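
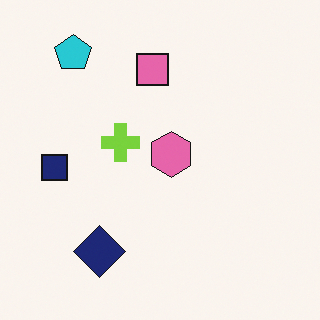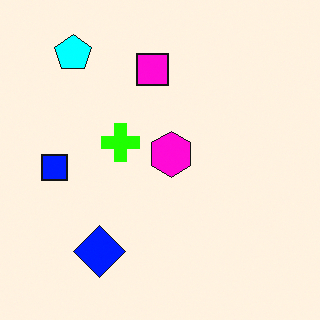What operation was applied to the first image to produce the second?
It was made much more vivid (saturation change).

All colors are more vivid — a global saturation change.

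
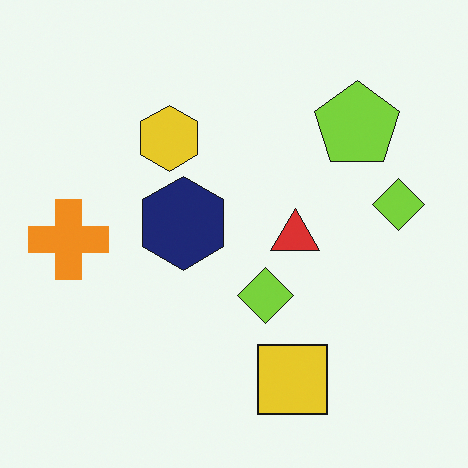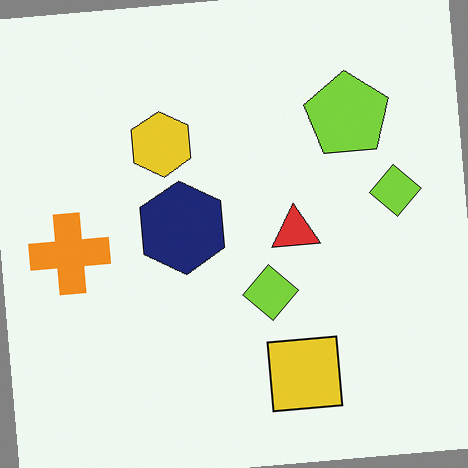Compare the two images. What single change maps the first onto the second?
The transformation is: rotated counter-clockwise by a small amount.

Every shape is tilted by the same angle and the image corners show triangular fill wedges — a whole-image rotation by a non-right angle.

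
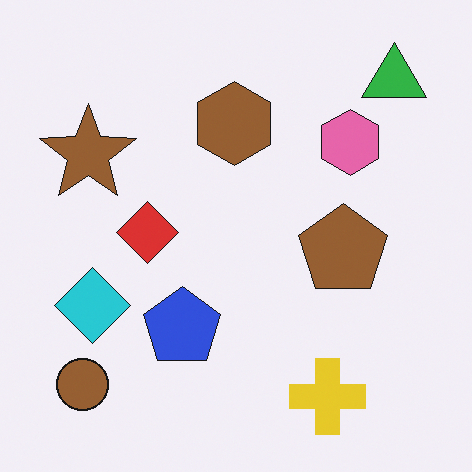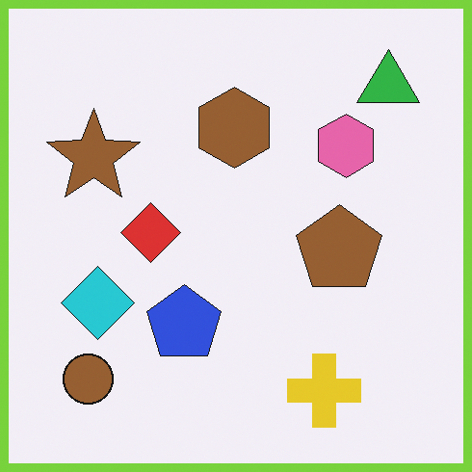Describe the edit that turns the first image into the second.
It was framed with a lime border.

A solid lime frame runs around the edge of the second image, with the content slightly shrunk inside it.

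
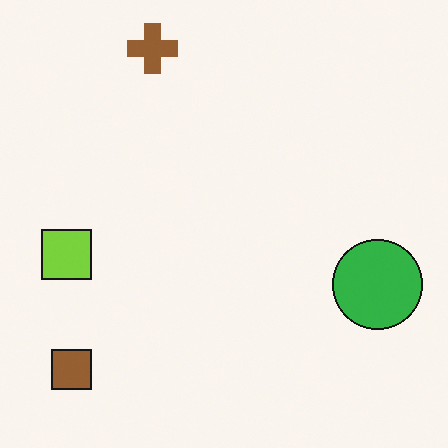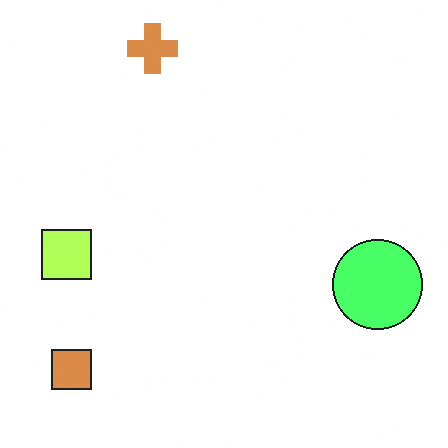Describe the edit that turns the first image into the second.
The image was substantially brightened.

Every pixel — background and shapes alike — is uniformly brightened.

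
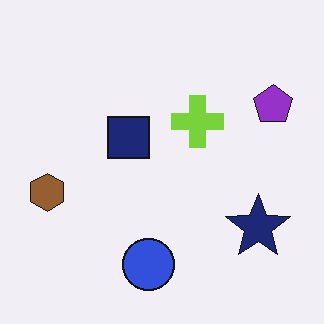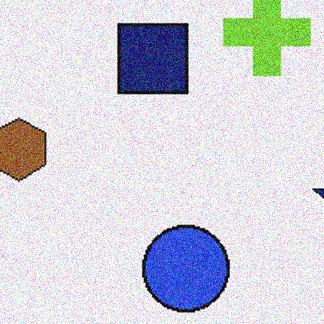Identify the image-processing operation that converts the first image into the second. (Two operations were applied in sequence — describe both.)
Cropped tightly and scaled back up, then degraded with visible gaussian noise.

The visible shapes are larger and the field of view is narrower; shapes near the original edges may be partly or wholly outside the frame — a crop-and-rescale. Random speckle covers the whole image, including the flat background.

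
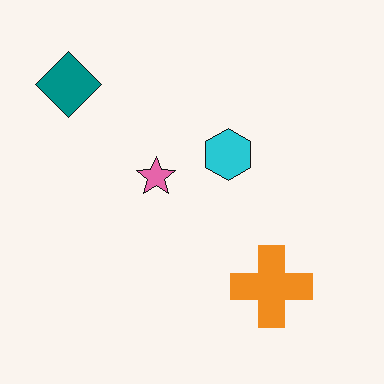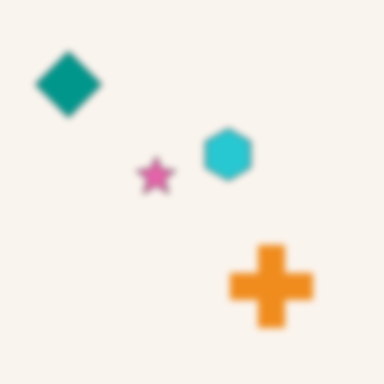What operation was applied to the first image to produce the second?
The second image is the first moderately blurred.

Shape edges and outlines are uniformly softened across the whole image.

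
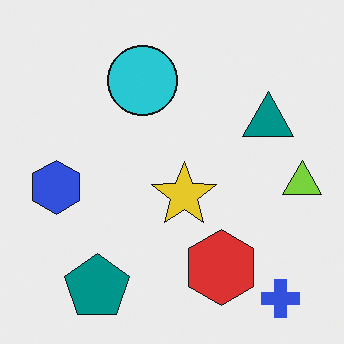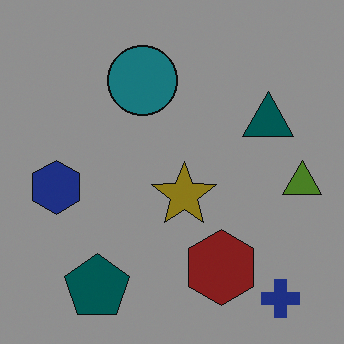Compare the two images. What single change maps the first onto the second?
The image was darkened a lot.

Every pixel — background and shapes alike — is uniformly darkened.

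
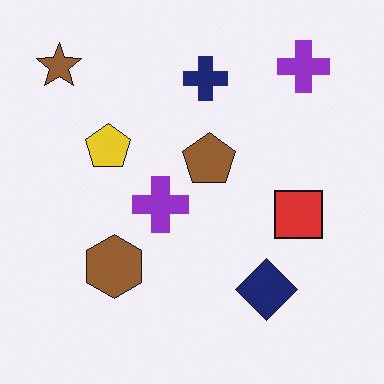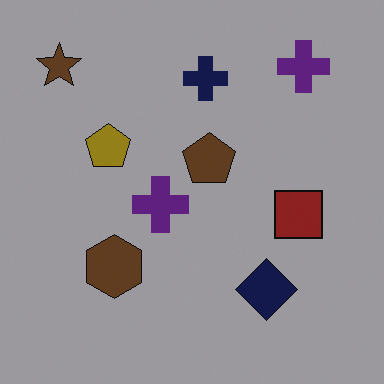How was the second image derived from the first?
The image was substantially darkened.

Every pixel — background and shapes alike — is uniformly darkened.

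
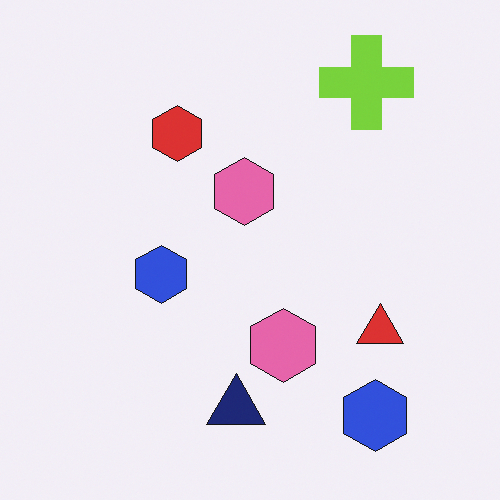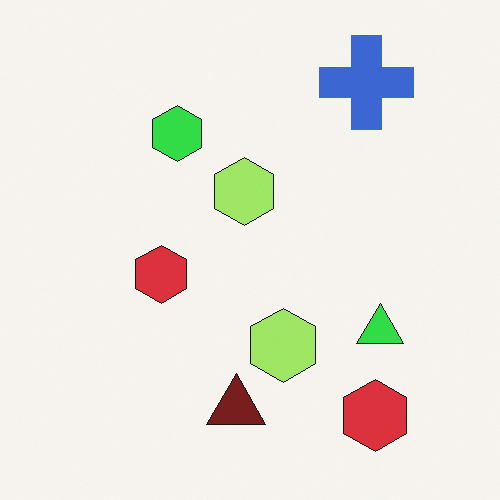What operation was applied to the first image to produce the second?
It was hue-shifted through roughly a third of the color wheel.

Every shape's color has rotated by the same amount around the hue wheel — a uniform hue shift.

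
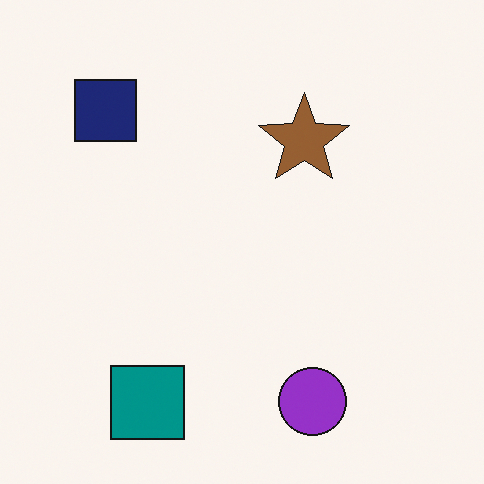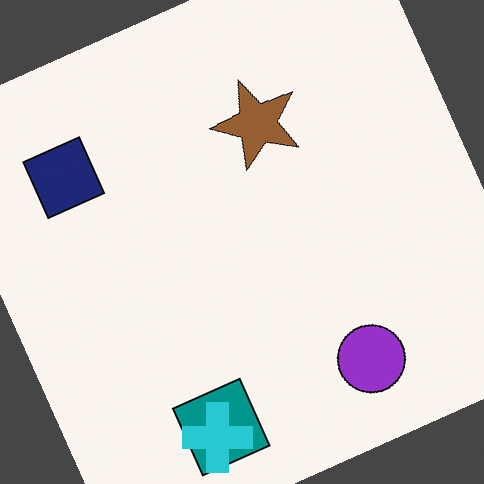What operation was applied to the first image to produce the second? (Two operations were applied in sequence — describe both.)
Rotated counter-clockwise by a clearly visible amount, then overlaid with an additional cyan cross.

Every shape is tilted by the same angle and the image corners show triangular fill wedges — a whole-image rotation by a non-right angle. A cyan cross appears in the second image that is absent from the first.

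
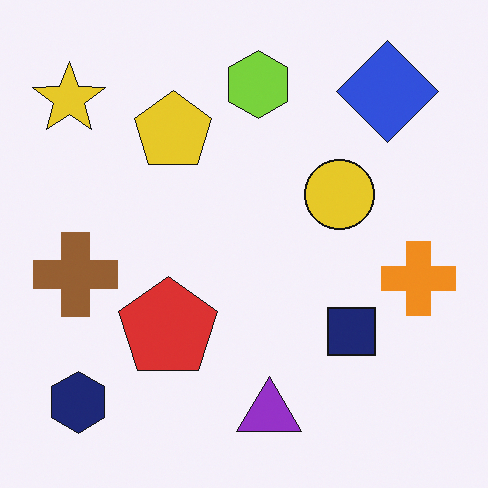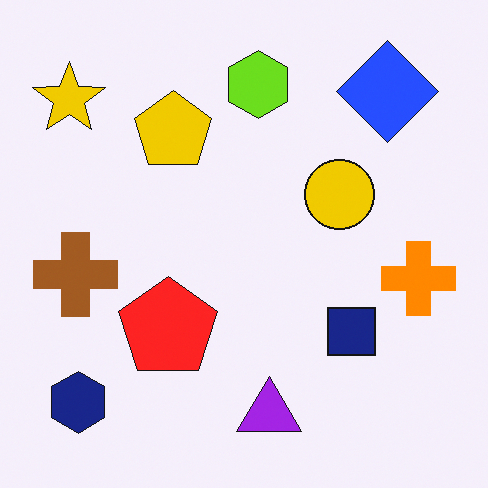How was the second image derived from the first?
The second image is the first slightly oversaturated.

All colors are more vivid — a global saturation change.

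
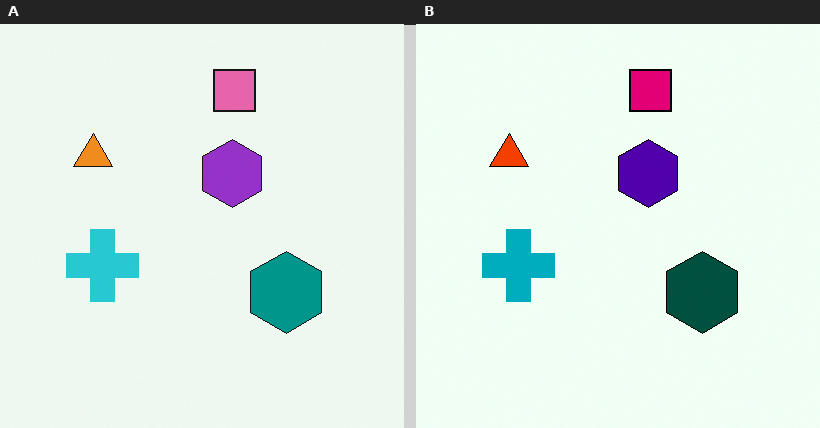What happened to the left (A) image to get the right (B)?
It was boosted in contrast.

Tones are pushed away from mid-grey across the whole image — a global contrast change.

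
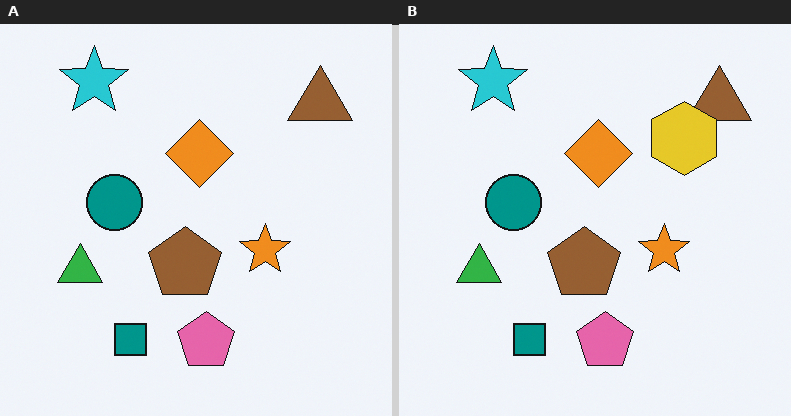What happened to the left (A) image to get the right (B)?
This is the original image overlaid with an additional yellow hexagon.

A yellow hexagon appears in the right (B) image that is absent from the left (A).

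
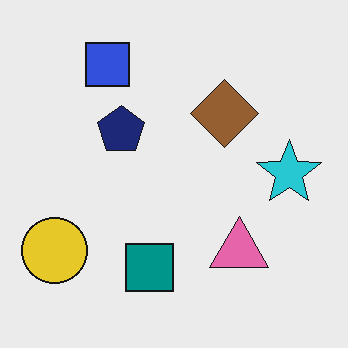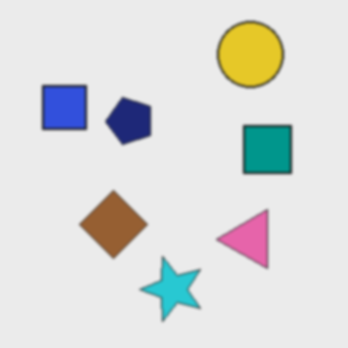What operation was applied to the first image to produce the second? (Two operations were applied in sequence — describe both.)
It was lightly blurred, then transposed (reflected across the top-left ↔ bottom-right diagonal).

Shape edges and outlines are uniformly softened across the whole image. Shapes have swapped their row and column positions — what was in the top-right is now in the bottom-left — a diagonal reflection.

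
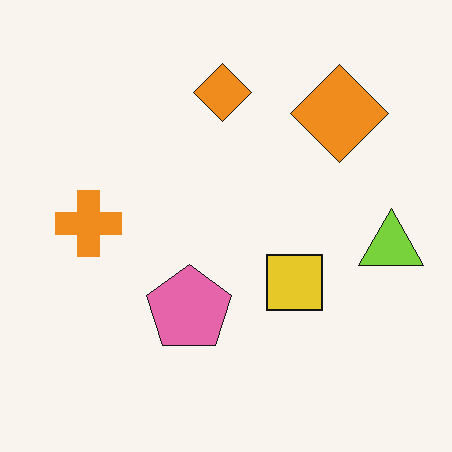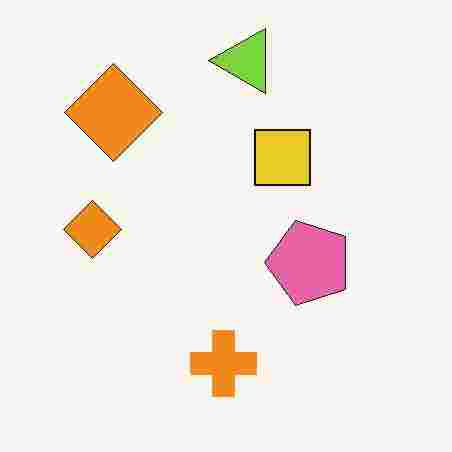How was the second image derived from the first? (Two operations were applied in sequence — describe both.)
It was rotated 90° counter-clockwise, then degraded with heavy JPEG compression.

The lime triangle sits in the right of the first image and the top of the second — consistent with a whole-image 90° counter-clockwise rotation. Blocky 8×8 compression artifacts appear around shape edges and the flat background shows ringing — characteristic JPEG degradation.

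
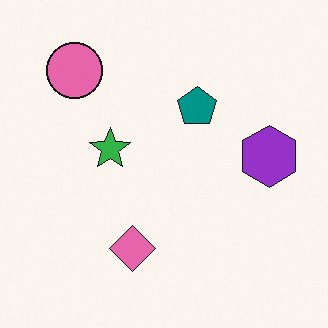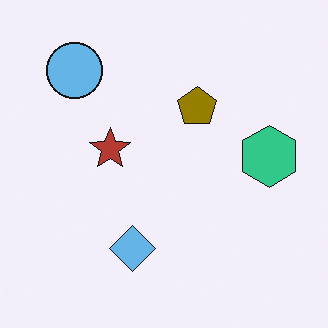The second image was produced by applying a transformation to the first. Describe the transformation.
Hue-shifted through roughly half the color wheel.

Every shape's color has rotated by the same amount around the hue wheel — a uniform hue shift.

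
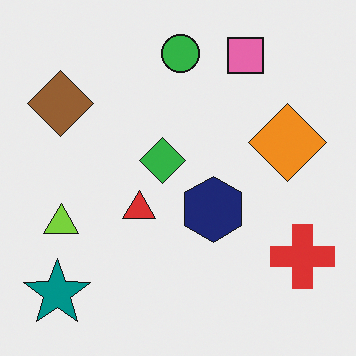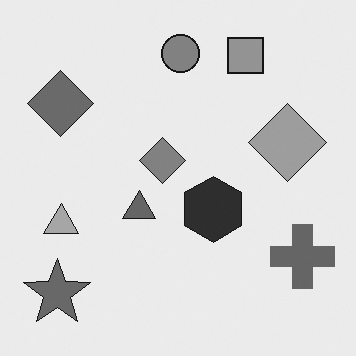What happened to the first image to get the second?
Converted to grayscale.

All color is removed — every shape is now a shade of grey.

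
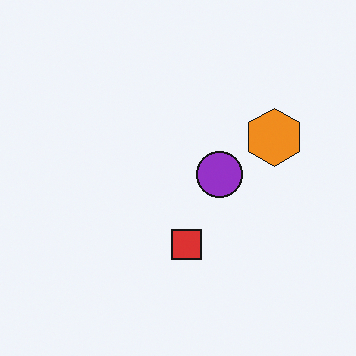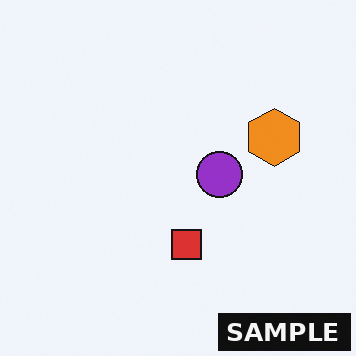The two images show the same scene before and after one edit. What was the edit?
This is the original image watermarked with the text "SAMPLE" in the lower-right corner.

A dark label reading "SAMPLE" appears in the lower-right corner.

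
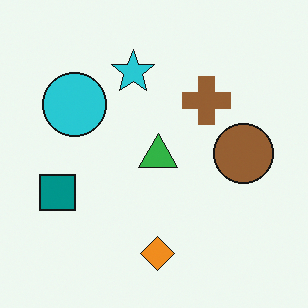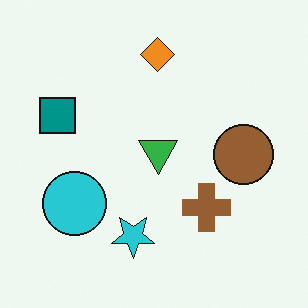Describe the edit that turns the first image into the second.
The transformation is: flipped vertically (top ↔ bottom).

The orange diamond is in the bottom of the first image and the top of the second — shapes on opposite sides of the horizontal midline have swapped in a mirror flip.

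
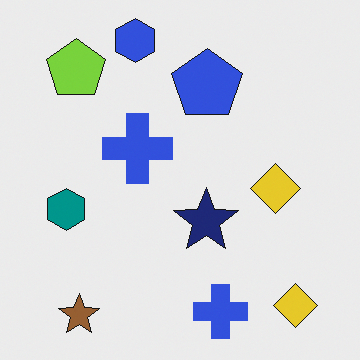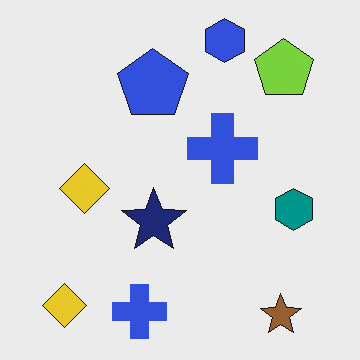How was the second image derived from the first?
The image was flipped horizontally (left ↔ right).

The teal hexagon is in the left of the first image and the right of the second — shapes on opposite sides of the vertical midline have swapped in a mirror flip.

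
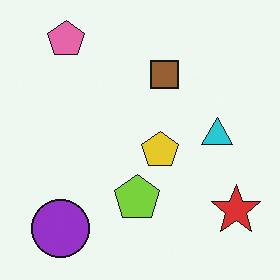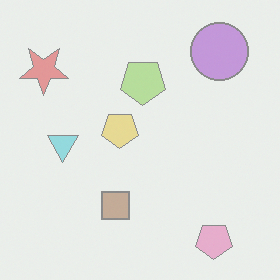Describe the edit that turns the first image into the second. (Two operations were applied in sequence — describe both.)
This is the original image rotated 180°, then given much lower contrast.

The pink pentagon sits in the top-left of the first image and the bottom-right of the second — consistent with a whole-image 180° rotation. Tones are pushed toward mid-grey across the whole image — a global contrast change.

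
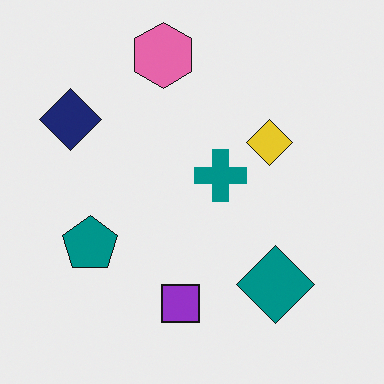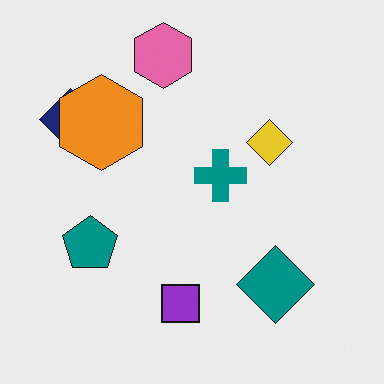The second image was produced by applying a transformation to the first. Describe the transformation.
The image was overlaid with an additional orange hexagon.

An orange hexagon appears in the second image that is absent from the first.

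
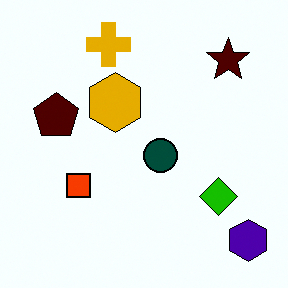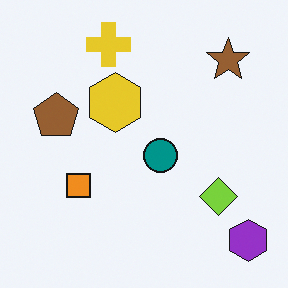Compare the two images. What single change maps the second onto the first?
The transformation is: boosted in contrast.

Tones are pushed away from mid-grey across the whole image — a global contrast change.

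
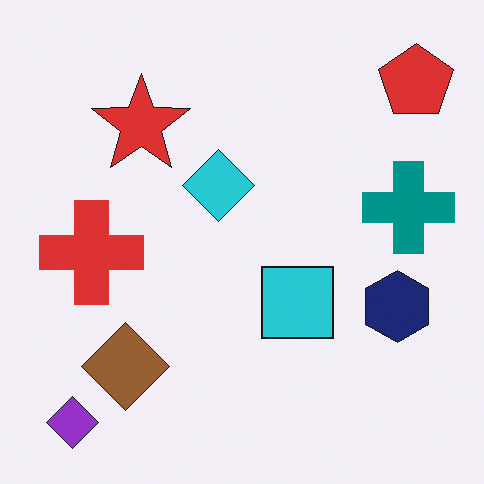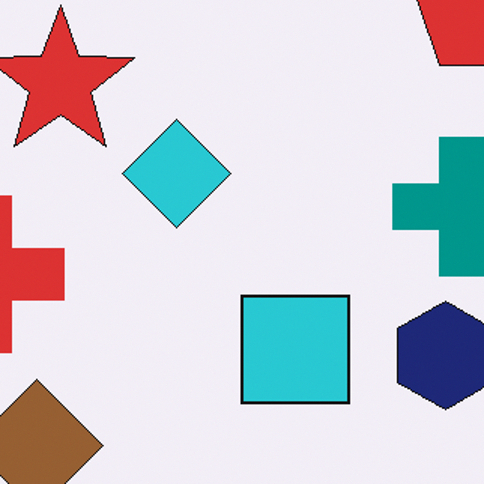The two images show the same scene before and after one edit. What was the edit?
Cropped slightly and scaled back up.

The visible shapes are larger and the field of view is narrower; shapes near the original edges may be partly or wholly outside the frame — a crop-and-rescale.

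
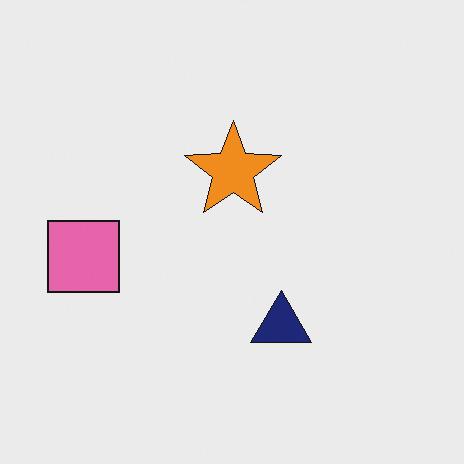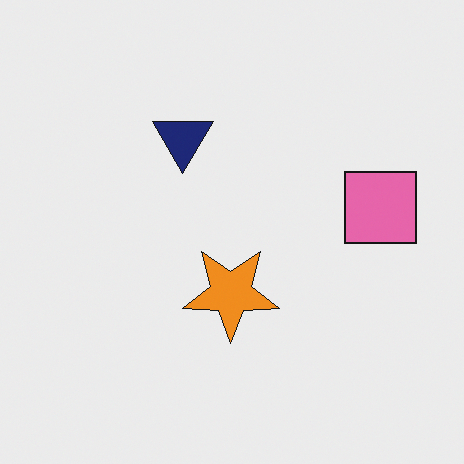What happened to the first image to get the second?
This is the original image rotated 180°.

The pink square sits in the left of the first image and the right of the second — consistent with a whole-image 180° rotation.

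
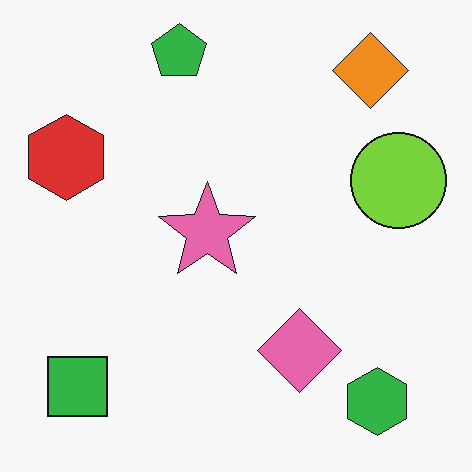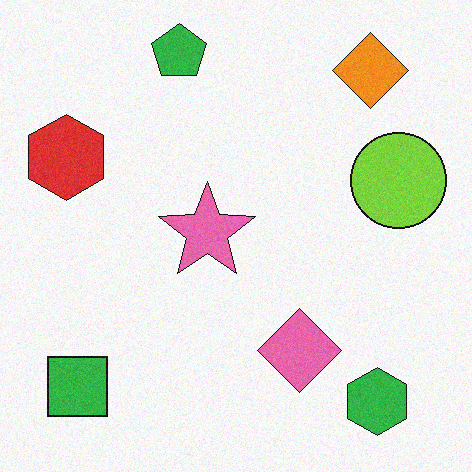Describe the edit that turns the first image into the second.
This is the original image degraded with light additive noise.

Random speckle covers the whole image, including the flat background.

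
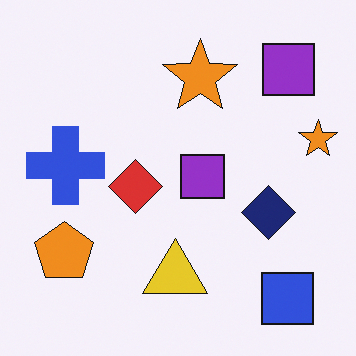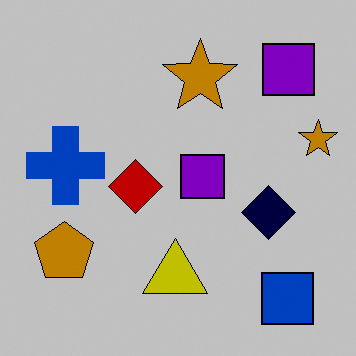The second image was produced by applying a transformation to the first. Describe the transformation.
This is the original image aggressively posterized.

Each flat color has snapped to a coarser quantized level — most visibly, the near-white background has dropped to a flat grey.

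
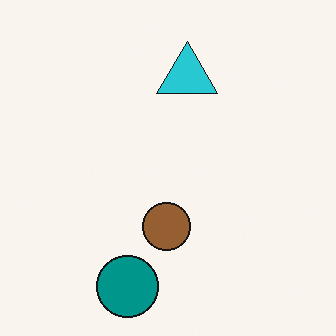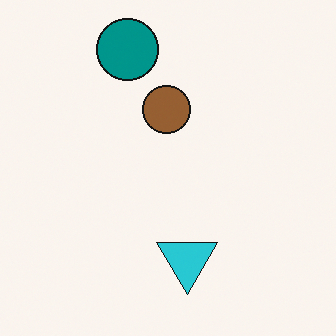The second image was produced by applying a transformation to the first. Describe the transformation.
The image was flipped vertically (top ↔ bottom).

The teal circle is in the bottom of the first image and the top of the second — shapes on opposite sides of the horizontal midline have swapped in a mirror flip.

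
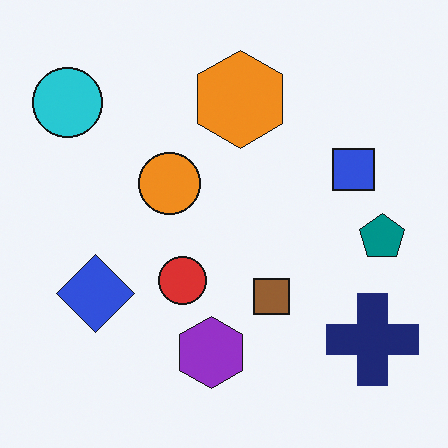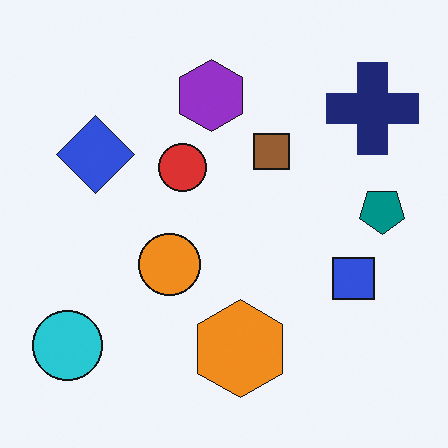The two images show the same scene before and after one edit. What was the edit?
This is the original image flipped vertically (top ↔ bottom).

The purple hexagon is in the bottom of the first image and the top of the second — shapes on opposite sides of the horizontal midline have swapped in a mirror flip.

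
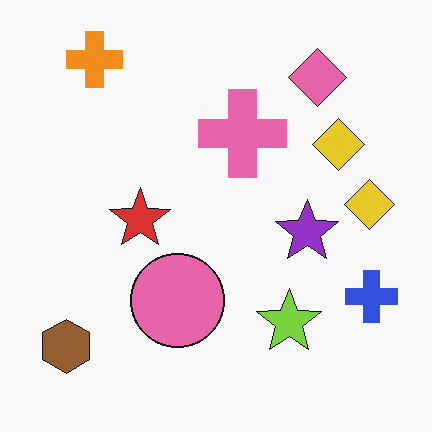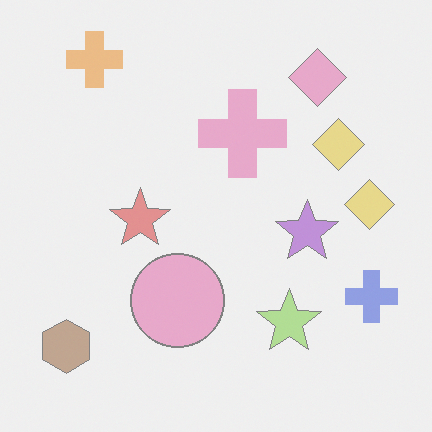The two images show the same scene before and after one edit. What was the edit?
The second image is the first washed out (contrast reduced).

Tones are pushed toward mid-grey across the whole image — a global contrast change.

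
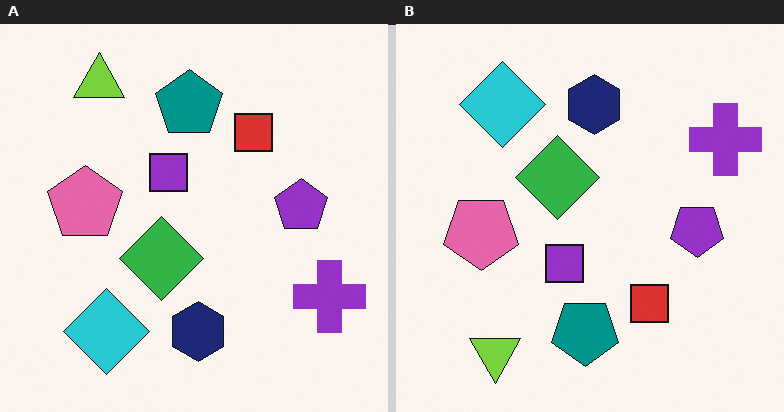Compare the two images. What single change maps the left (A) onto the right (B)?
Flipped vertically (top ↔ bottom).

The lime triangle is in the top-left of the left (A) image and the bottom-left of the right (B) — shapes on opposite sides of the horizontal midline have swapped in a mirror flip.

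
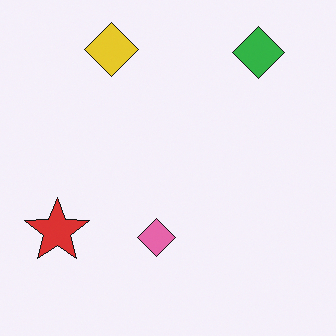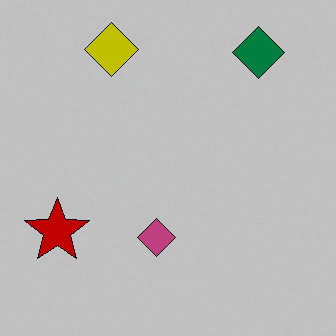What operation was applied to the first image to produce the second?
The image was aggressively posterized.

Each flat color has snapped to a coarser quantized level — most visibly, the near-white background has dropped to a flat grey.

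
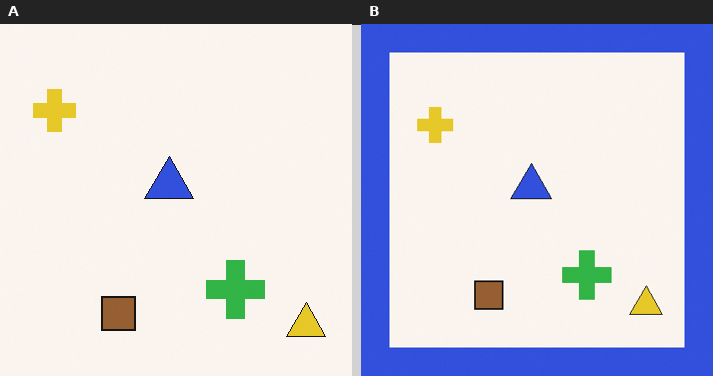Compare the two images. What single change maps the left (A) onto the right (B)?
The right (B) image is the left (A) framed with a blue border.

A solid blue frame runs around the edge of the right (B) image, with the content slightly shrunk inside it.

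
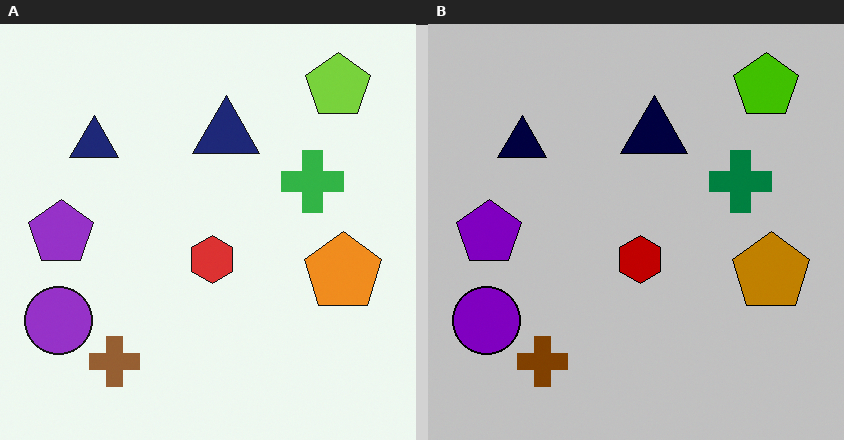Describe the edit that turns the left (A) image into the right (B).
This is the original image aggressively posterized.

Each flat color has snapped to a coarser quantized level — most visibly, the near-white background has dropped to a flat grey.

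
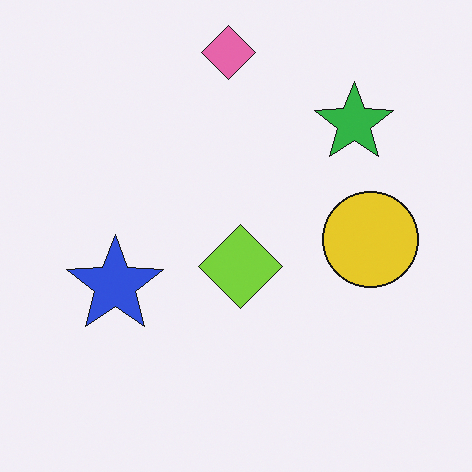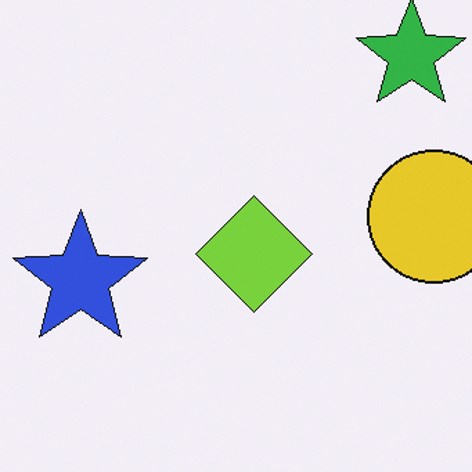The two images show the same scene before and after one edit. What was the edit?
The image was cropped to a modestly smaller region and rescaled.

The visible shapes are larger and the field of view is narrower; shapes near the original edges may be partly or wholly outside the frame — a crop-and-rescale.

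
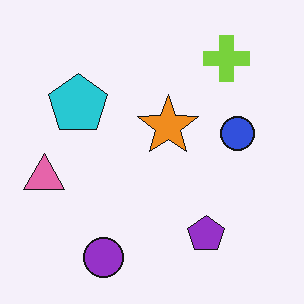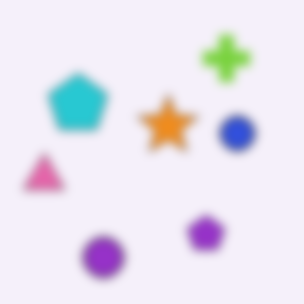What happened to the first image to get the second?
The second image is the first strongly gaussian-blurred.

Shape edges and outlines are uniformly softened across the whole image.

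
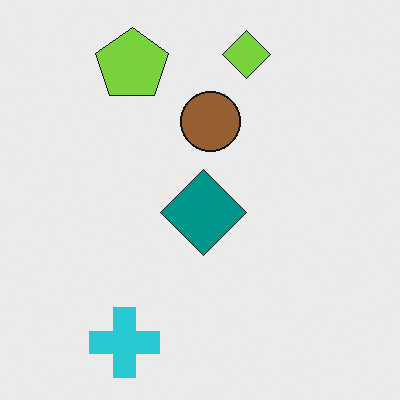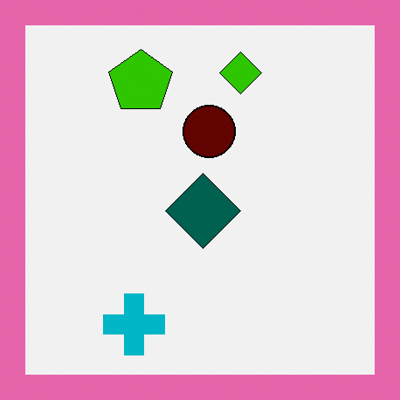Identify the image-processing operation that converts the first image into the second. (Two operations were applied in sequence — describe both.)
The second image is the first boosted in contrast, then framed with a pink border.

Tones are pushed away from mid-grey across the whole image — a global contrast change. A solid pink frame runs around the edge of the second image, with the content slightly shrunk inside it.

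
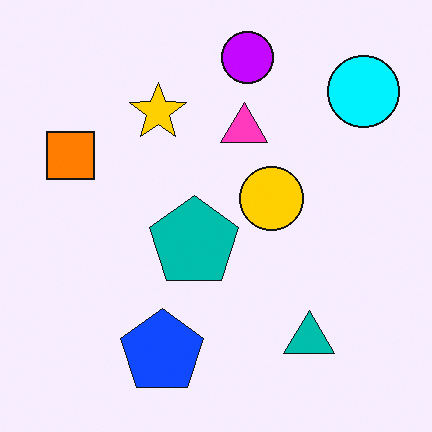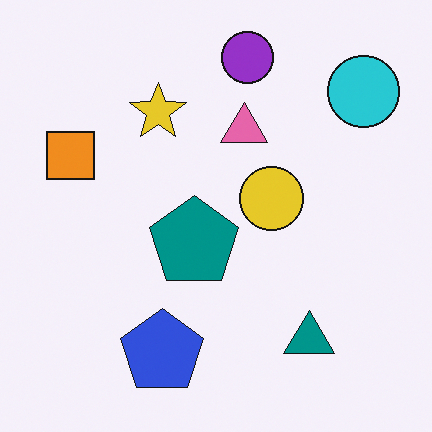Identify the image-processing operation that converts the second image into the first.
It was made much more vivid (saturation change).

All colors are more vivid — a global saturation change.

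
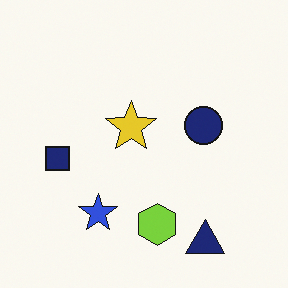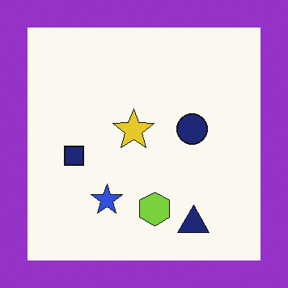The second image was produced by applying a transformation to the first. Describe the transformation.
This is the original image framed with a purple border.

A solid purple frame runs around the edge of the second image, with the content slightly shrunk inside it.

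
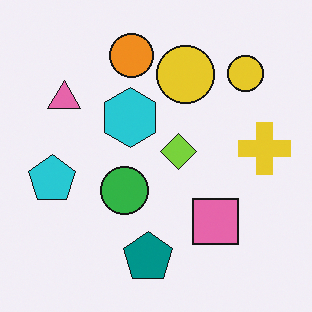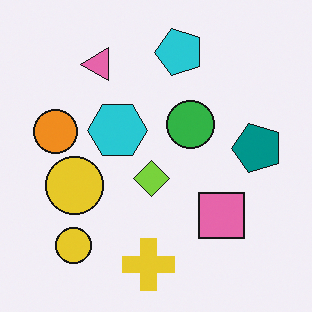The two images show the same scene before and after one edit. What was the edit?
The image was transposed (reflected across the top-left ↔ bottom-right diagonal).

Shapes have swapped their row and column positions — what was in the top-right is now in the bottom-left — a diagonal reflection.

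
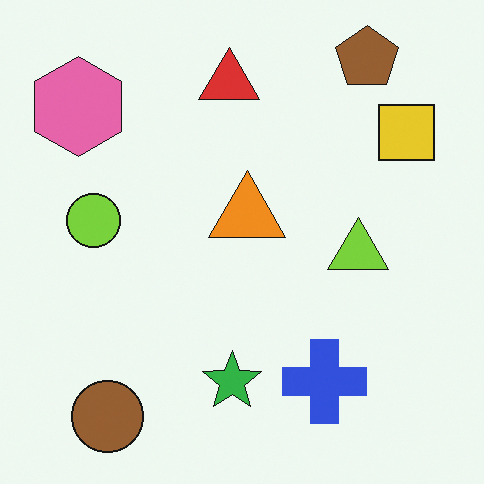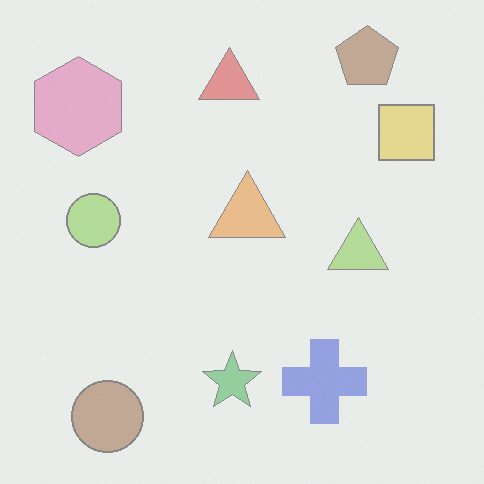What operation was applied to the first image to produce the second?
This is the original image washed out (contrast reduced).

Tones are pushed toward mid-grey across the whole image — a global contrast change.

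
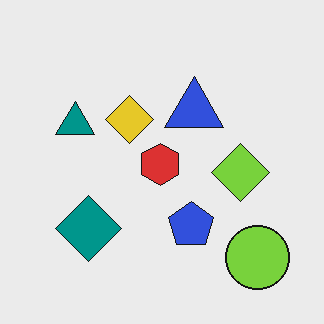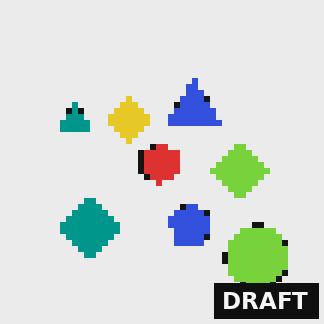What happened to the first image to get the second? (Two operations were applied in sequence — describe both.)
This is the original image pixelated into visible square blocks, then watermarked with the text "DRAFT" in the lower-right corner.

Shapes are reduced to large square blocks; fine edges and outlines are lost — a downscale-then-upscale (mosaic) effect. A dark label reading "DRAFT" appears in the lower-right corner.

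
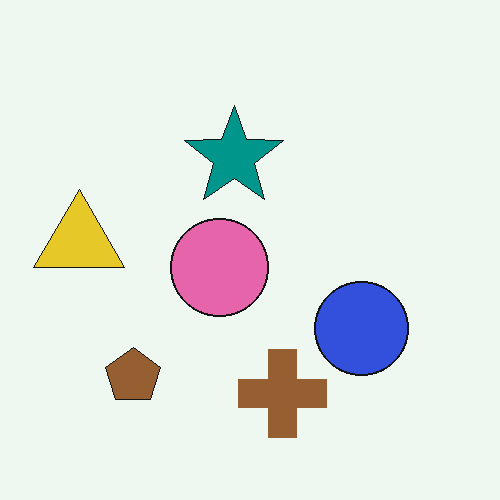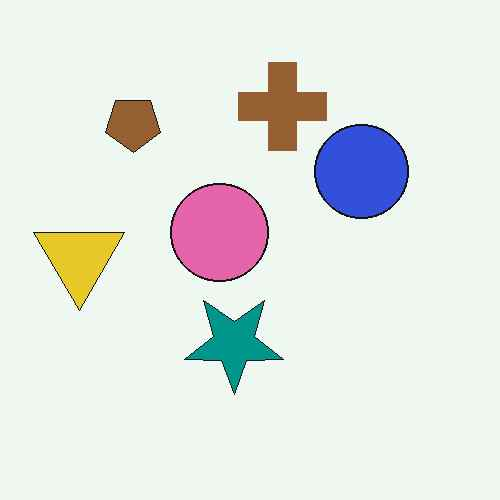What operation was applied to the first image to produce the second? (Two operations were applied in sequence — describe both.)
It was flipped vertically (top ↔ bottom), then given moderate JPEG compression.

The brown cross is in the bottom of the first image and the top of the second — shapes on opposite sides of the horizontal midline have swapped in a mirror flip. Blocky 8×8 compression artifacts appear around shape edges and the flat background shows ringing — characteristic JPEG degradation.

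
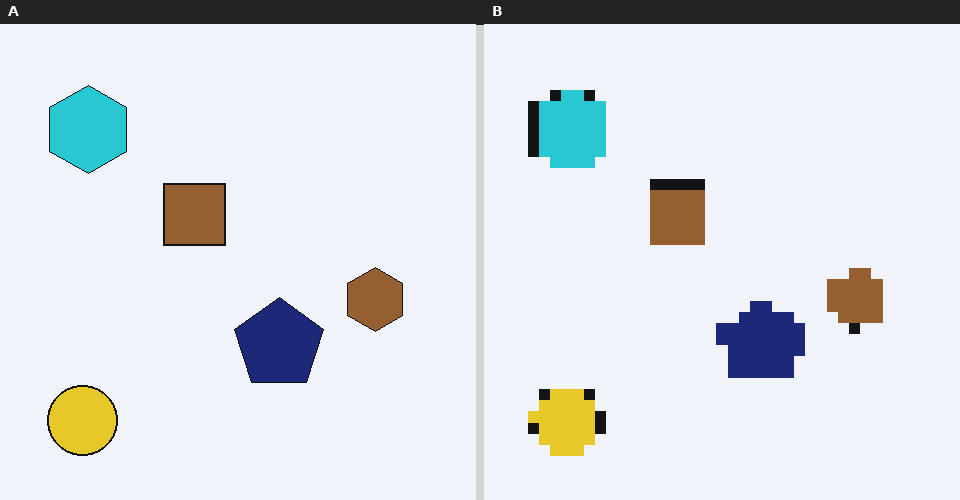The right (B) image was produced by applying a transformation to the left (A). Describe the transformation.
The transformation is: heavily pixelated into large blocks.

Shapes are reduced to large square blocks; fine edges and outlines are lost — a downscale-then-upscale (mosaic) effect.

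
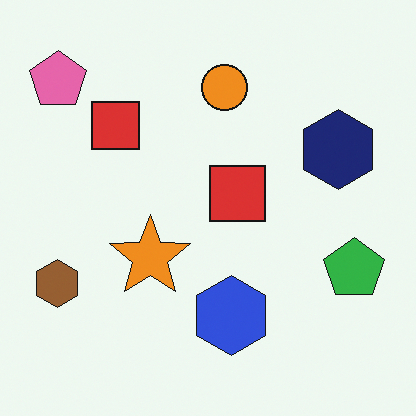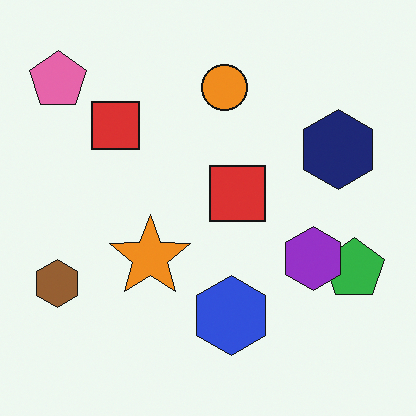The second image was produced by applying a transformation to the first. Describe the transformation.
This is the original image overlaid with an additional purple hexagon.

A purple hexagon appears in the second image that is absent from the first.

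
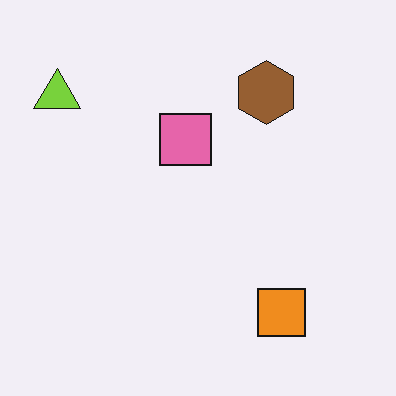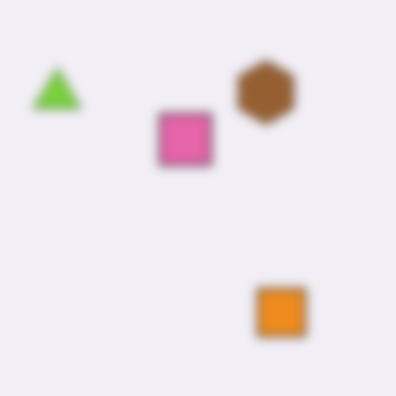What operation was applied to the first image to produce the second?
The second image is the first heavily blurred.

Shape edges and outlines are uniformly softened across the whole image.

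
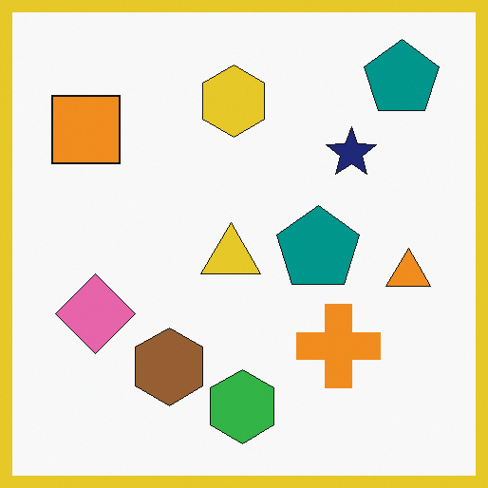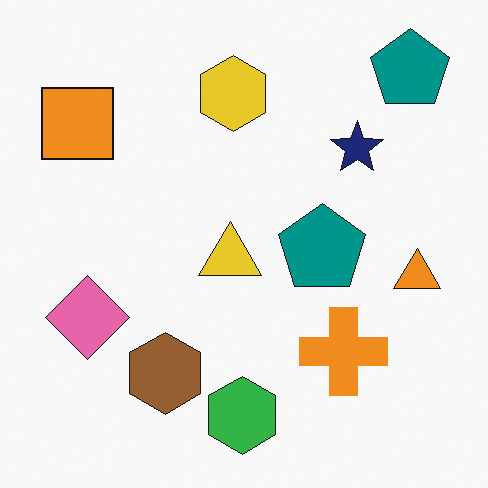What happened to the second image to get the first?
This is the original image framed with a yellow border.

A solid yellow frame runs around the edge of the first image, with the content slightly shrunk inside it.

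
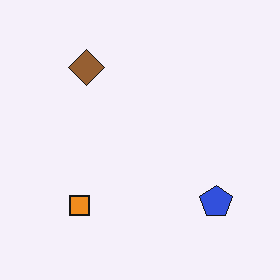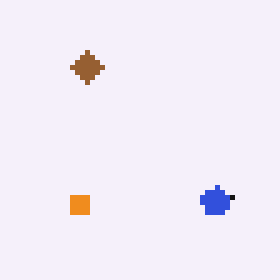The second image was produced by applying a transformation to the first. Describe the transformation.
It was mildly pixelated.

Shapes are reduced to large square blocks; fine edges and outlines are lost — a downscale-then-upscale (mosaic) effect.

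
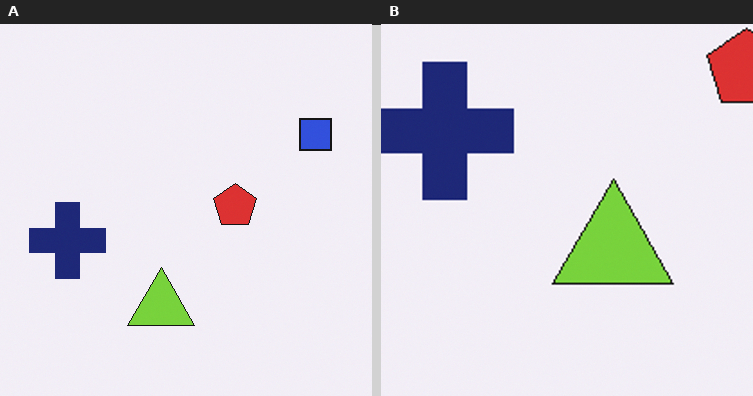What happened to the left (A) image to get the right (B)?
The transformation is: cropped tightly and scaled back up.

The visible shapes are larger and the field of view is narrower; shapes near the original edges may be partly or wholly outside the frame — a crop-and-rescale.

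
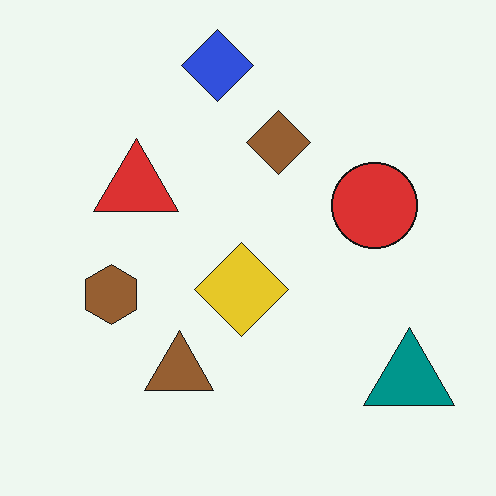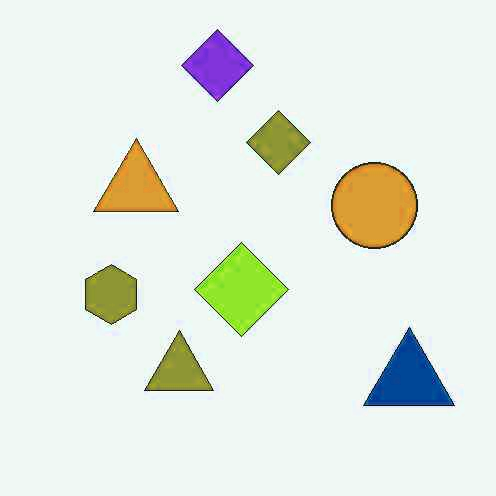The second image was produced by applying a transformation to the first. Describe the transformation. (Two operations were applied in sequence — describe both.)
This is the original image JPEG-compressed with visible artifacts, then hue-shifted by a small amount.

Blocky 8×8 compression artifacts appear around shape edges and the flat background shows ringing — characteristic JPEG degradation. Every shape's color has rotated by the same amount around the hue wheel — a uniform hue shift.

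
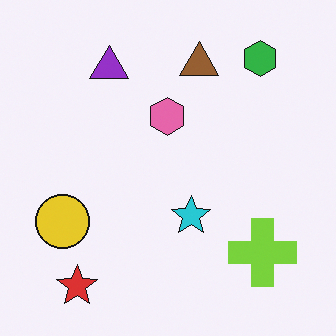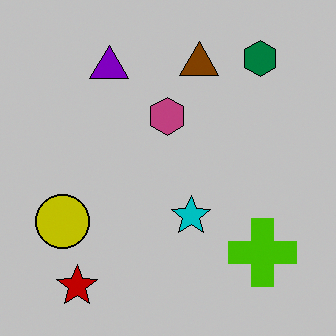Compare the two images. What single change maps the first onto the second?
The transformation is: aggressively posterized.

Each flat color has snapped to a coarser quantized level — most visibly, the near-white background has dropped to a flat grey.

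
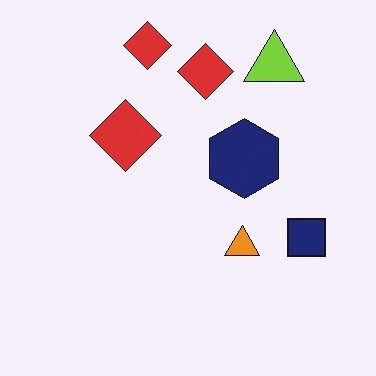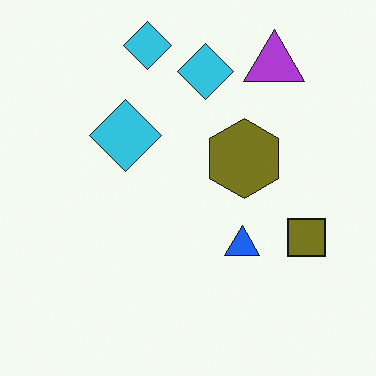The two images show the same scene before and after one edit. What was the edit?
Hue-shifted by a large amount.

Every shape's color has rotated by the same amount around the hue wheel — a uniform hue shift.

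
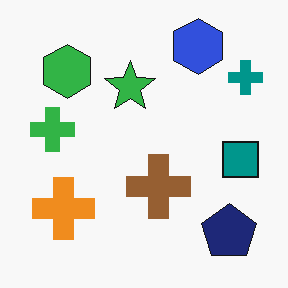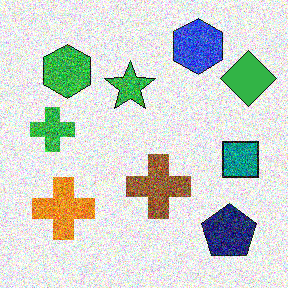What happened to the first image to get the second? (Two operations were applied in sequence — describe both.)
The second image is the first degraded with a thick layer of grain, then overlaid with an additional green diamond.

Random speckle covers the whole image, including the flat background. A green diamond appears in the second image that is absent from the first.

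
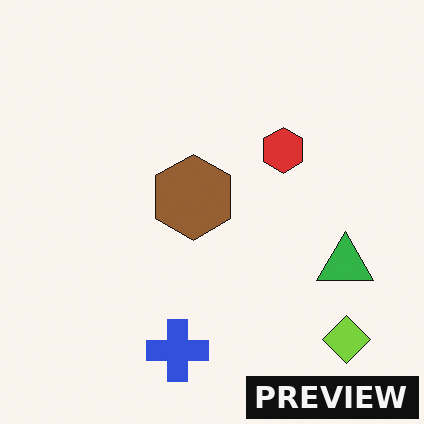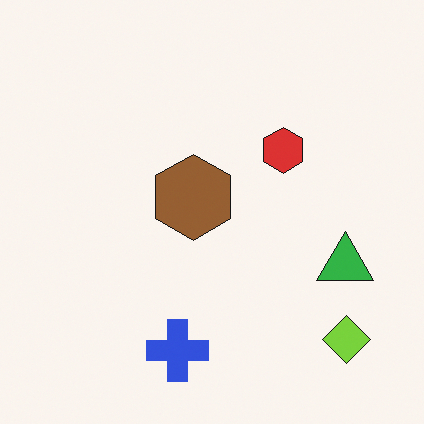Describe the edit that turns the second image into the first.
The first image is the second watermarked with the text "PREVIEW" in the lower-right corner.

A dark label reading "PREVIEW" appears in the lower-right corner.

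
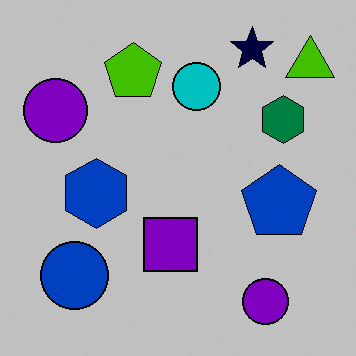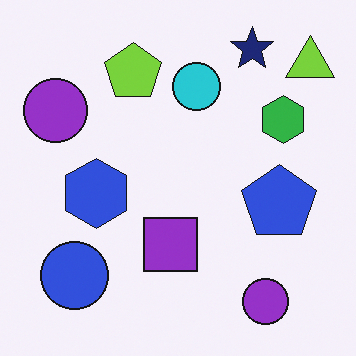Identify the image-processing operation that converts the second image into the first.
Heavily posterized to just a handful of flat colors.

Each flat color has snapped to a coarser quantized level — most visibly, the near-white background has dropped to a flat grey.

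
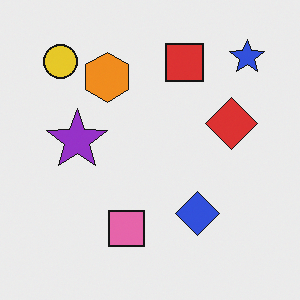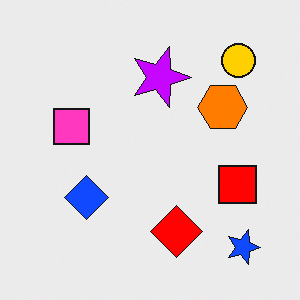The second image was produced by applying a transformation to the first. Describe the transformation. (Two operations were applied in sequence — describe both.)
It was rotated 90° clockwise, then heavily oversaturated.

The blue star sits in the top-right of the first image and the bottom-right of the second — consistent with a whole-image 90° clockwise rotation. All colors are more vivid — a global saturation change.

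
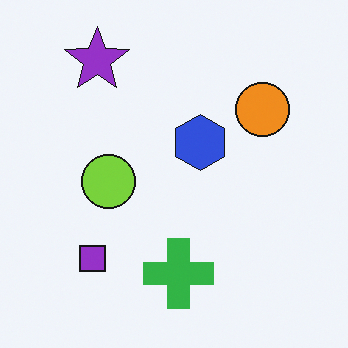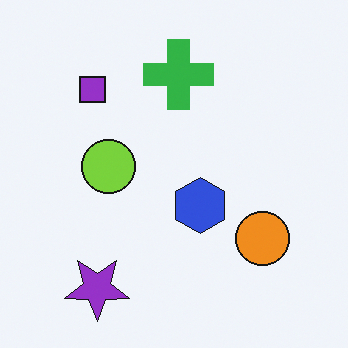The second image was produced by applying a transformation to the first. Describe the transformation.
This is the original image flipped vertically (top ↔ bottom).

The purple star is in the top-left of the first image and the bottom-left of the second — shapes on opposite sides of the horizontal midline have swapped in a mirror flip.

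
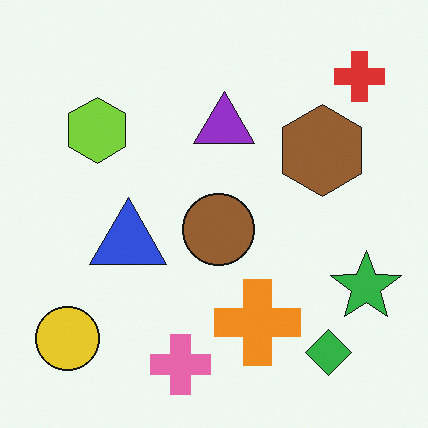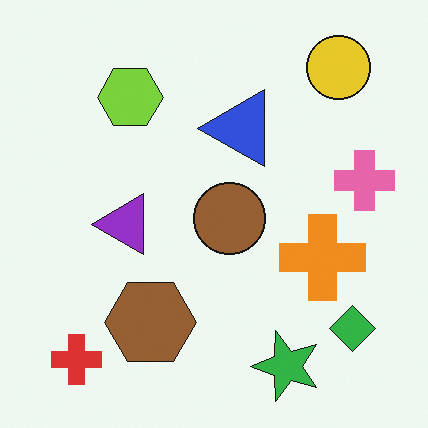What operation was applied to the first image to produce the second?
It was transposed (reflected across the top-left ↔ bottom-right diagonal).

Shapes have swapped their row and column positions — what was in the top-right is now in the bottom-left — a diagonal reflection.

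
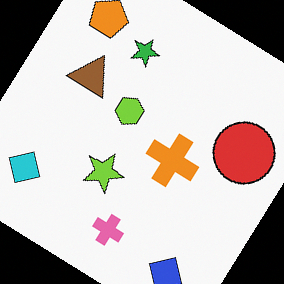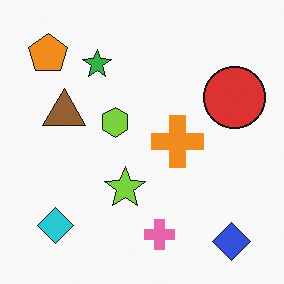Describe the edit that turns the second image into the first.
It was rotated clockwise by a large amount — several tens of degrees.

Every shape is tilted by the same angle and the image corners show triangular fill wedges — a whole-image rotation by a non-right angle.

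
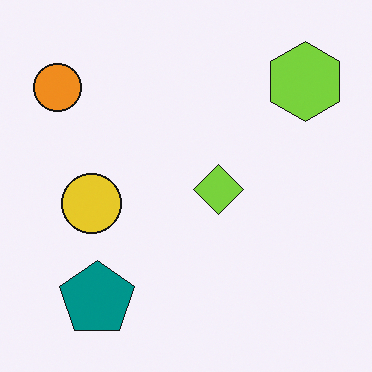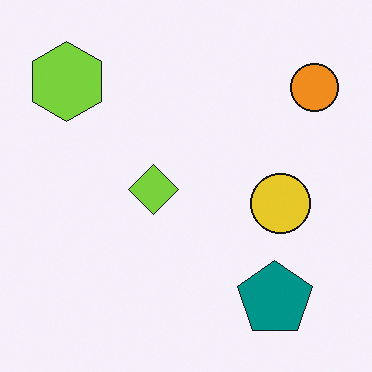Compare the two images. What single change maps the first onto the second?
Flipped horizontally (left ↔ right).

The orange circle is in the top-left of the first image and the top-right of the second — shapes on opposite sides of the vertical midline have swapped in a mirror flip.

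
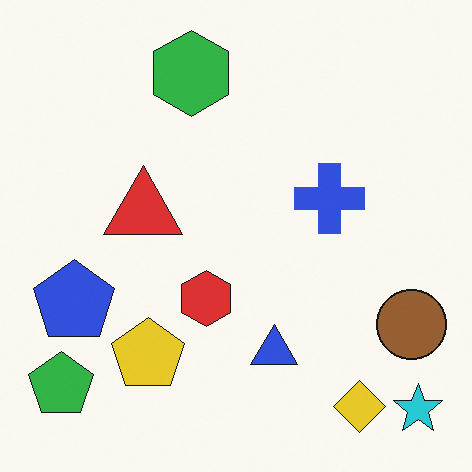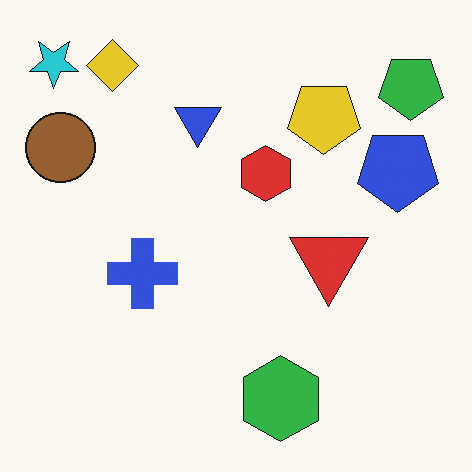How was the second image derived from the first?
The transformation is: rotated 180°.

The cyan star sits in the bottom-right of the first image and the top-left of the second — consistent with a whole-image 180° rotation.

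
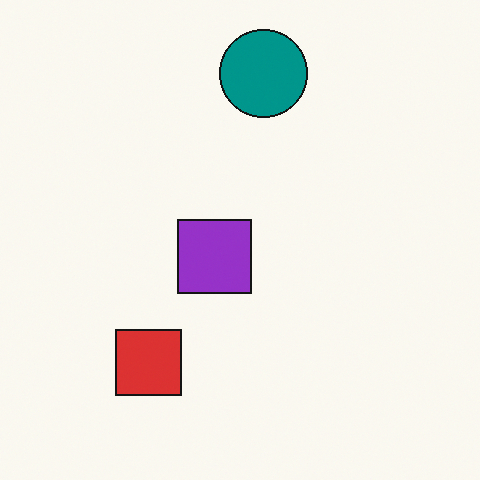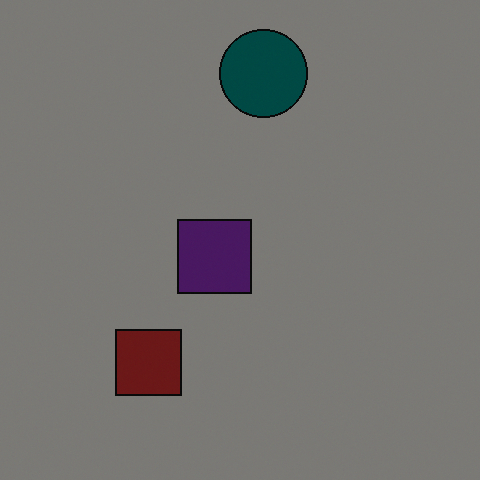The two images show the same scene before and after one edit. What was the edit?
The image was substantially darkened.

Every pixel — background and shapes alike — is uniformly darkened.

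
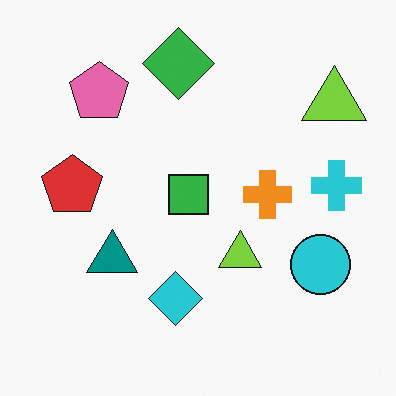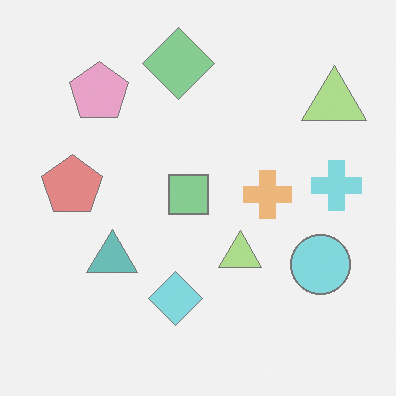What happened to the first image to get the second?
Given much lower contrast.

Tones are pushed toward mid-grey across the whole image — a global contrast change.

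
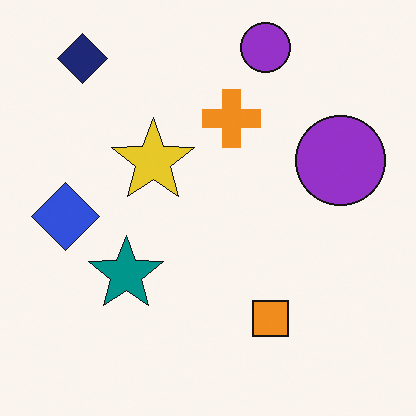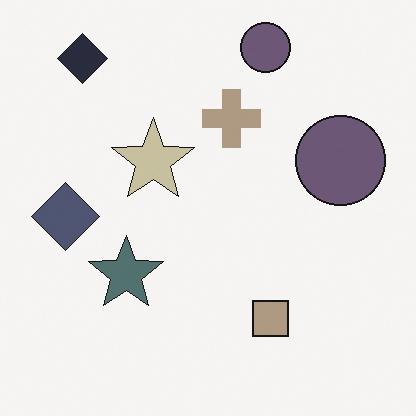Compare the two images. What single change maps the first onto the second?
The second image is the first heavily desaturated.

All colors are more muted and greyish — a global saturation change.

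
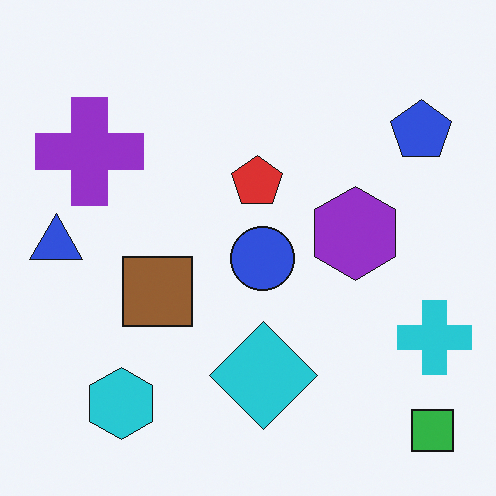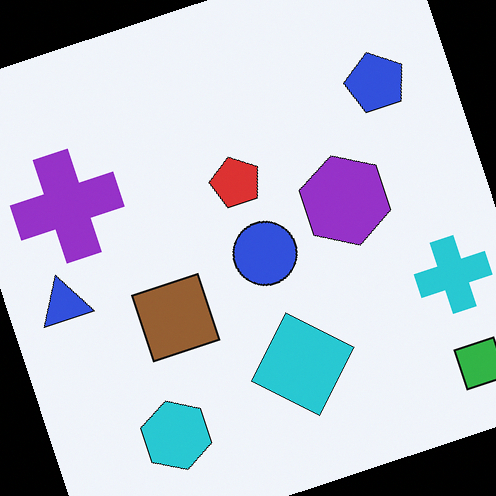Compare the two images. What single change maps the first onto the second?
It was rotated counter-clockwise by a moderate amount.

Every shape is tilted by the same angle and the image corners show triangular fill wedges — a whole-image rotation by a non-right angle.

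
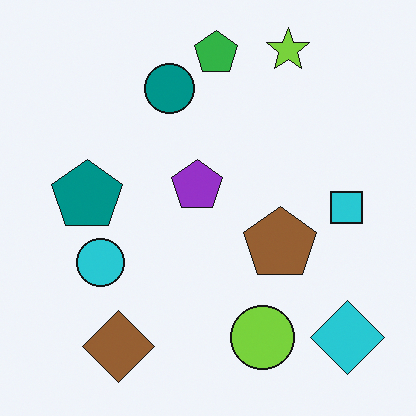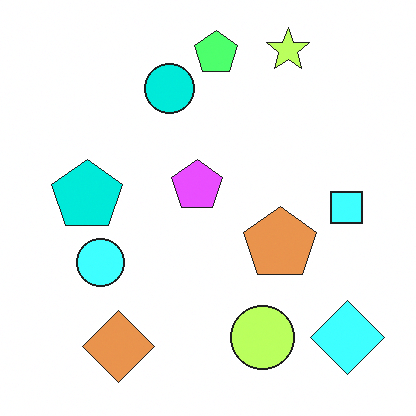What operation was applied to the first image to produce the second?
The image was noticeably brightened.

Every pixel — background and shapes alike — is uniformly brightened.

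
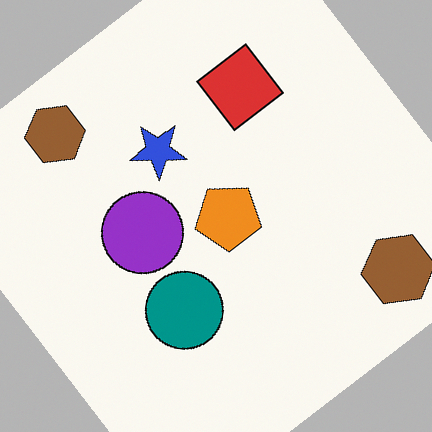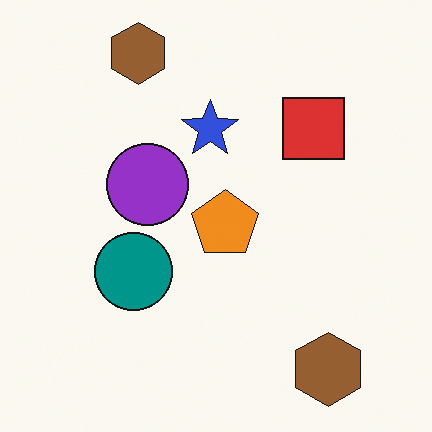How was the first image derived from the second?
Rotated counter-clockwise by a large amount — several tens of degrees.

Every shape is tilted by the same angle and the image corners show triangular fill wedges — a whole-image rotation by a non-right angle.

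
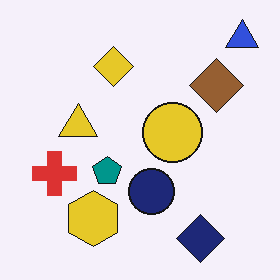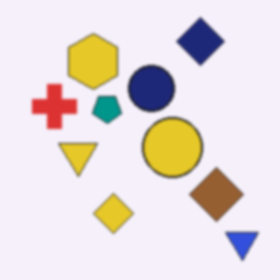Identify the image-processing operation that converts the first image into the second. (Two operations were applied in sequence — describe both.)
Lightly blurred, then flipped vertically (top ↔ bottom).

Shape edges and outlines are uniformly softened across the whole image. The blue triangle is in the top-right of the first image and the bottom-right of the second — shapes on opposite sides of the horizontal midline have swapped in a mirror flip.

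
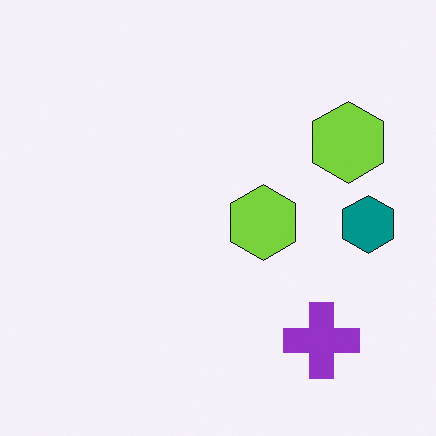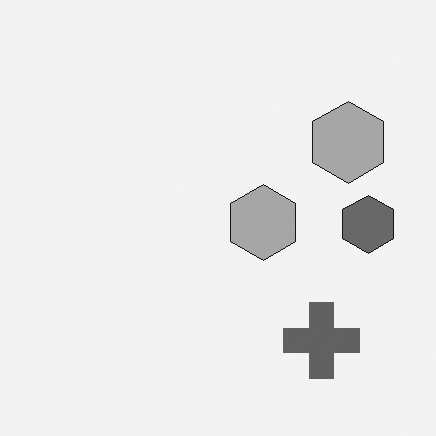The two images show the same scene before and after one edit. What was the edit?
The transformation is: converted to grayscale.

All color is removed — every shape is now a shade of grey.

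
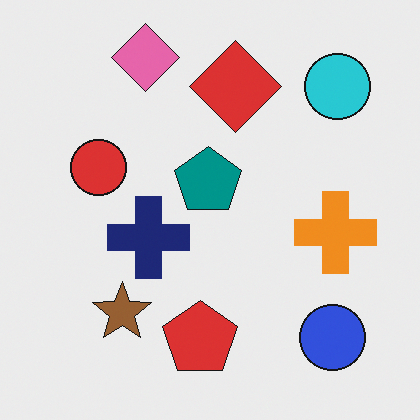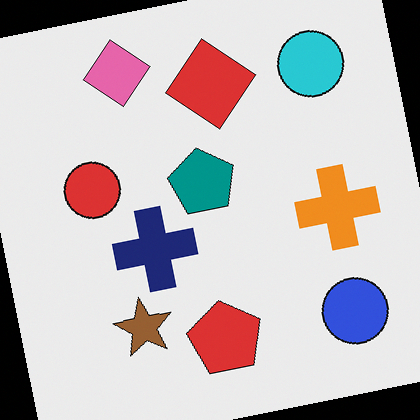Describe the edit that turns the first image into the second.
Rotated counter-clockwise by a slight angle.

Every shape is tilted by the same angle and the image corners show triangular fill wedges — a whole-image rotation by a non-right angle.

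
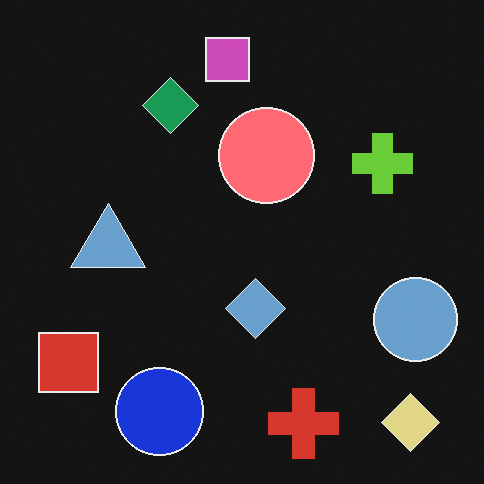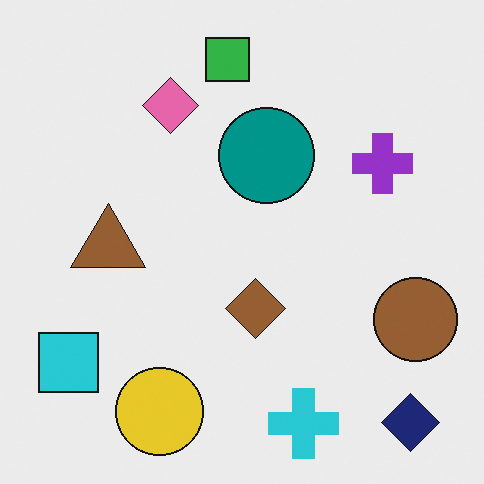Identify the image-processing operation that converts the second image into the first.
The image was color-inverted (negative).

The light background has become dark and every shape's color is its complement — a photographic negative.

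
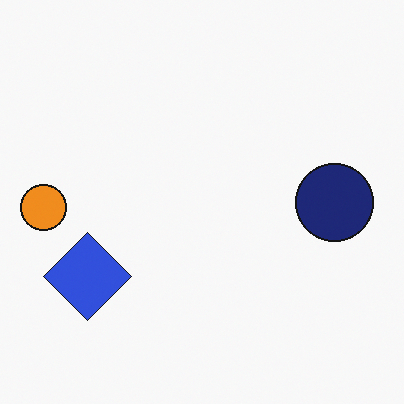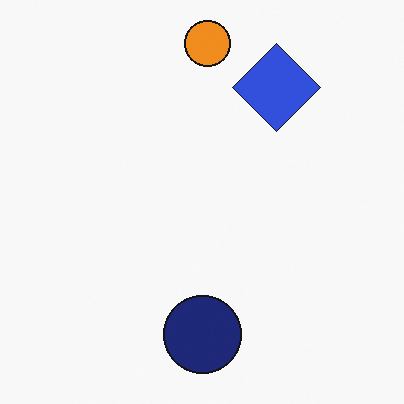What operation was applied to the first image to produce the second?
The image was transposed (reflected across the top-left ↔ bottom-right diagonal).

Shapes have swapped their row and column positions — what was in the top-right is now in the bottom-left — a diagonal reflection.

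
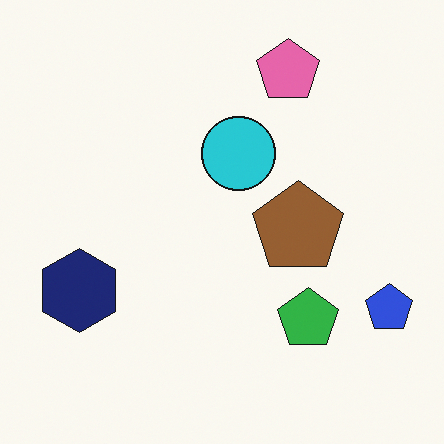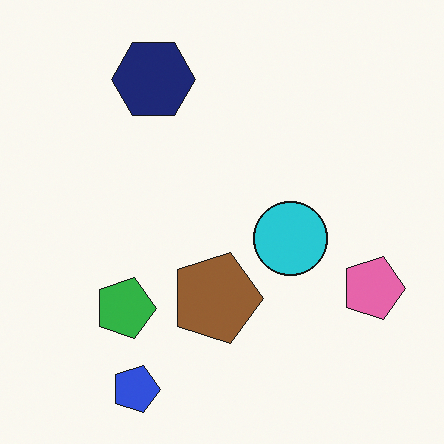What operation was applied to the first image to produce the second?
It was rotated 90° clockwise.

The blue pentagon sits in the bottom-right of the first image and the bottom-left of the second — consistent with a whole-image 90° clockwise rotation.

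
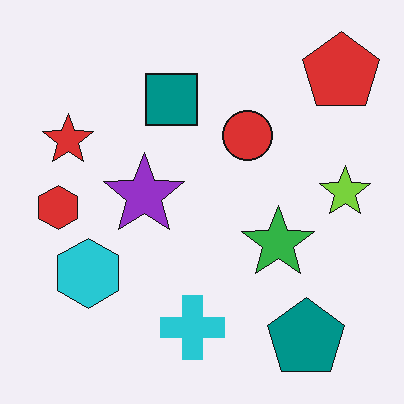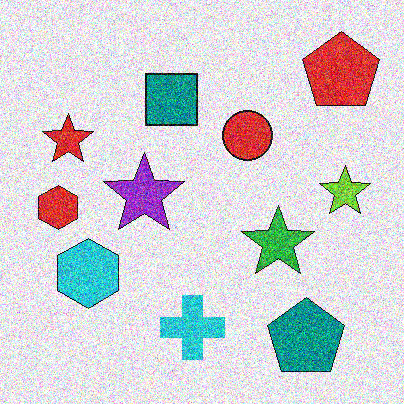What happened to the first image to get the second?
The transformation is: degraded with a thick layer of grain.

Random speckle covers the whole image, including the flat background.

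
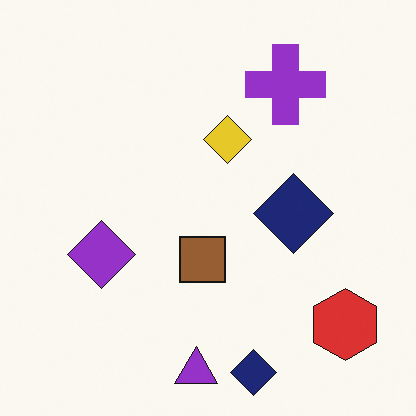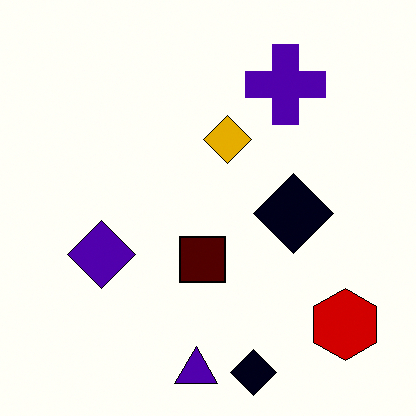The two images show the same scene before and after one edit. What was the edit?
It was given much higher contrast.

Tones are pushed away from mid-grey across the whole image — a global contrast change.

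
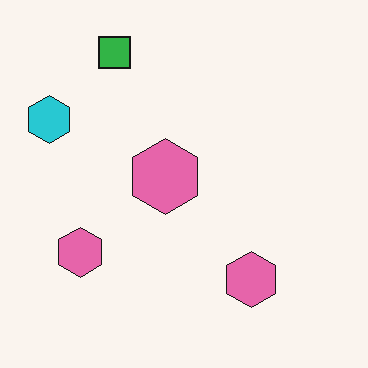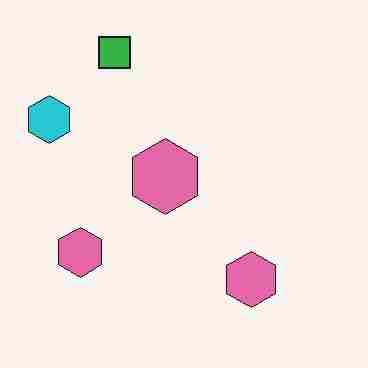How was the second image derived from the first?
It was heavily JPEG-compressed with obvious blocking artifacts.

Blocky 8×8 compression artifacts appear around shape edges and the flat background shows ringing — characteristic JPEG degradation.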